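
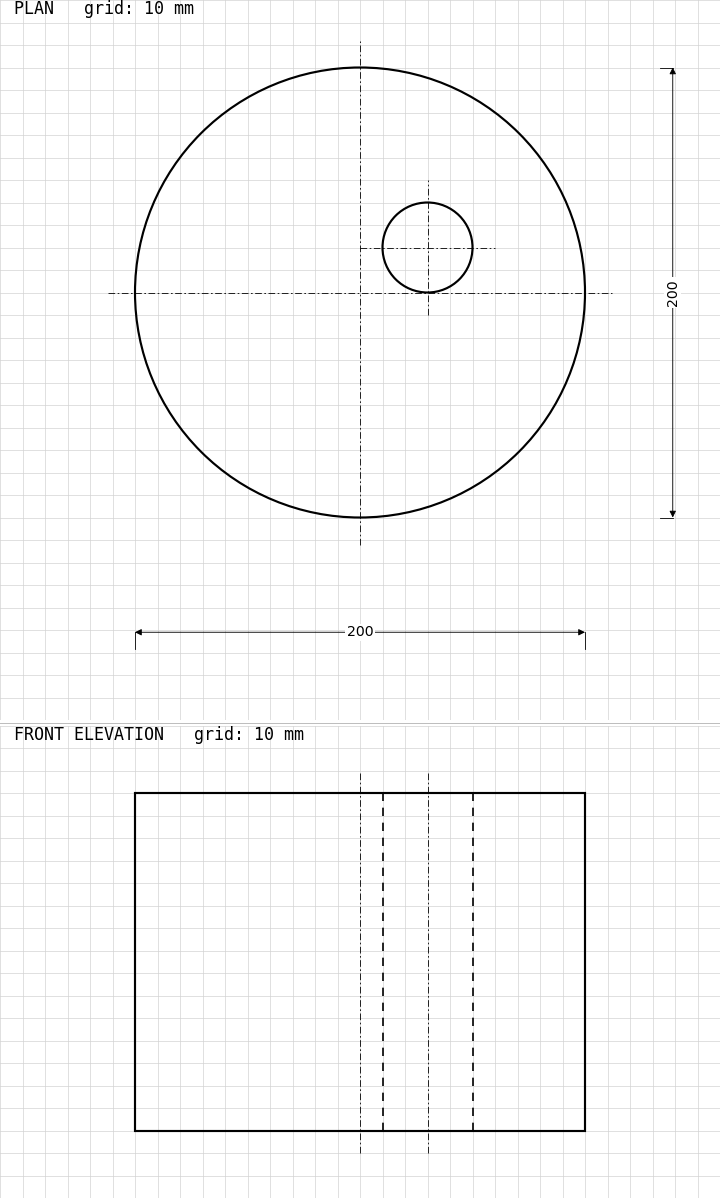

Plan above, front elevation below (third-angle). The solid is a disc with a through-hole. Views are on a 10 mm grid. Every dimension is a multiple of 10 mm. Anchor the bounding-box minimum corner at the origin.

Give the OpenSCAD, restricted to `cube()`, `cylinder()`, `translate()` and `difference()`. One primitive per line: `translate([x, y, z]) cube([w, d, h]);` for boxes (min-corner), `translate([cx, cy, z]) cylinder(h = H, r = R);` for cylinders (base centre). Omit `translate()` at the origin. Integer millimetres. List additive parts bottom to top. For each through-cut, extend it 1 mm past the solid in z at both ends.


difference() {
  translate([100, 100, 0]) cylinder(h = 150, r = 100);
  translate([130, 120, -1]) cylinder(h = 152, r = 20);
}


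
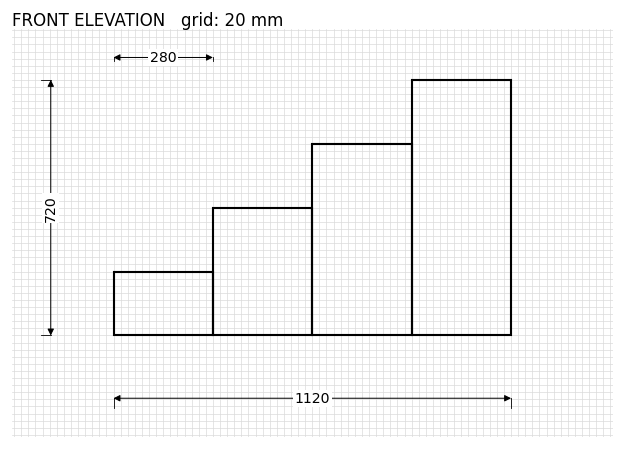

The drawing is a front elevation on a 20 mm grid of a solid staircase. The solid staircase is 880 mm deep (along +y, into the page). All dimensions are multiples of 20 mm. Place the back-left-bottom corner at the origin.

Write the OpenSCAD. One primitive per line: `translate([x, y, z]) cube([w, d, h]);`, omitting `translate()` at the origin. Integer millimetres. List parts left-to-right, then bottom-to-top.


cube([280, 880, 180]);
translate([280, 0, 0]) cube([280, 880, 360]);
translate([560, 0, 0]) cube([280, 880, 540]);
translate([840, 0, 0]) cube([280, 880, 720]);


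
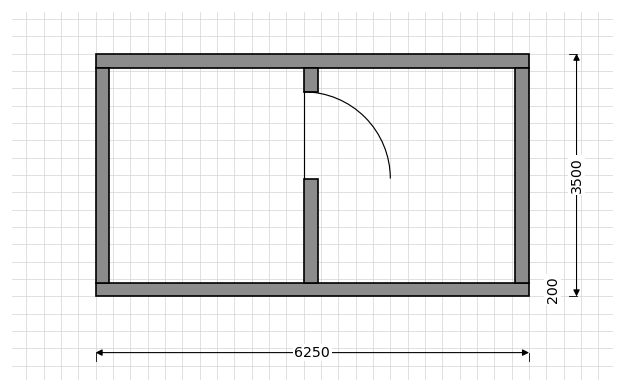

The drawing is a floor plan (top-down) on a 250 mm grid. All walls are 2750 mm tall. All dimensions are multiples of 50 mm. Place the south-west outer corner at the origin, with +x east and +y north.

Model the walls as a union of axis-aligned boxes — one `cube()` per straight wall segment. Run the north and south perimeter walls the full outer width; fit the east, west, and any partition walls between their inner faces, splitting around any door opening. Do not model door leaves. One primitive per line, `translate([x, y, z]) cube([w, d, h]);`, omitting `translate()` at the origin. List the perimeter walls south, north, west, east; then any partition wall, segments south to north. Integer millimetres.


cube([6250, 200, 2750]);
translate([0, 3300, 0]) cube([6250, 200, 2750]);
translate([0, 200, 0]) cube([200, 3100, 2750]);
translate([6050, 200, 0]) cube([200, 3100, 2750]);
translate([3000, 200, 0]) cube([200, 1500, 2750]);
translate([3000, 2950, 0]) cube([200, 350, 2750]);


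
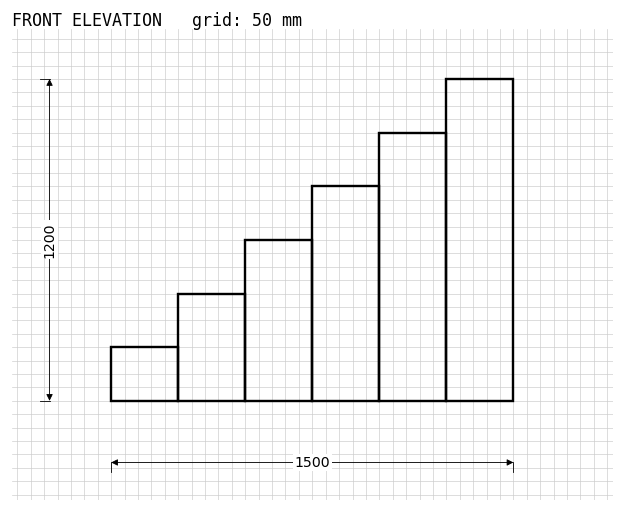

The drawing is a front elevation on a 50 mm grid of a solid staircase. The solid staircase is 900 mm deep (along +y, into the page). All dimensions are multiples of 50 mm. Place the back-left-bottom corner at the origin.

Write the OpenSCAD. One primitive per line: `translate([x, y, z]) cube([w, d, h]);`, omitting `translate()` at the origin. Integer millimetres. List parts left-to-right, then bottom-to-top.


cube([250, 900, 200]);
translate([250, 0, 0]) cube([250, 900, 400]);
translate([500, 0, 0]) cube([250, 900, 600]);
translate([750, 0, 0]) cube([250, 900, 800]);
translate([1000, 0, 0]) cube([250, 900, 1000]);
translate([1250, 0, 0]) cube([250, 900, 1200]);


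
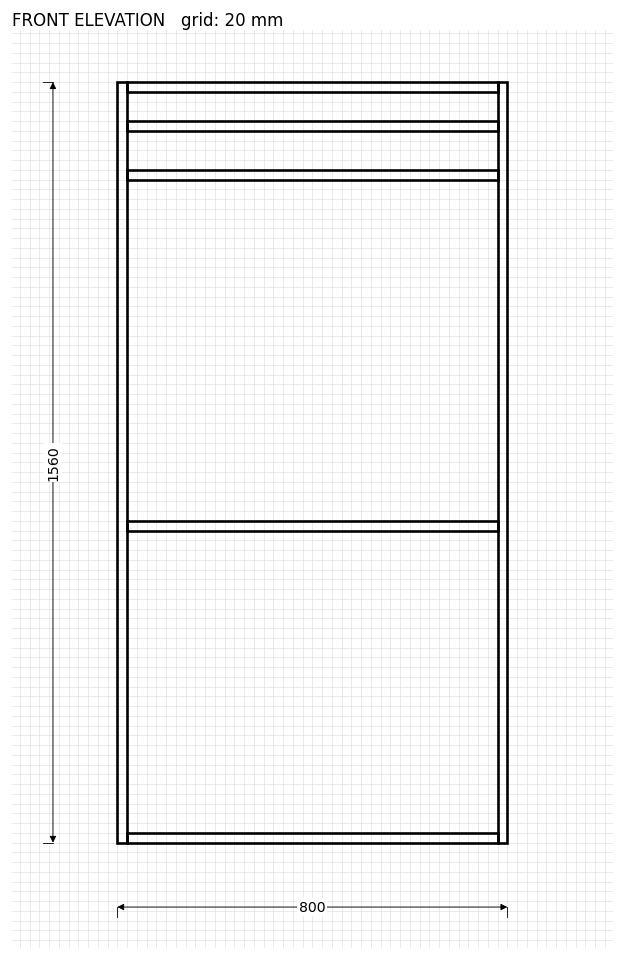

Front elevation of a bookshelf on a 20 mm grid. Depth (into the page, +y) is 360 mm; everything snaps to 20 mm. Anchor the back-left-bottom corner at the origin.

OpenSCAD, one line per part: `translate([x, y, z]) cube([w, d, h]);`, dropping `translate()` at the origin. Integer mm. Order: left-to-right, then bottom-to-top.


cube([20, 360, 1560]);
translate([20, 0, 0]) cube([760, 360, 20]);
translate([20, 0, 640]) cube([760, 360, 20]);
translate([20, 0, 1360]) cube([760, 360, 20]);
translate([20, 0, 1460]) cube([760, 360, 20]);
translate([20, 0, 1540]) cube([760, 360, 20]);
translate([780, 0, 0]) cube([20, 360, 1560]);


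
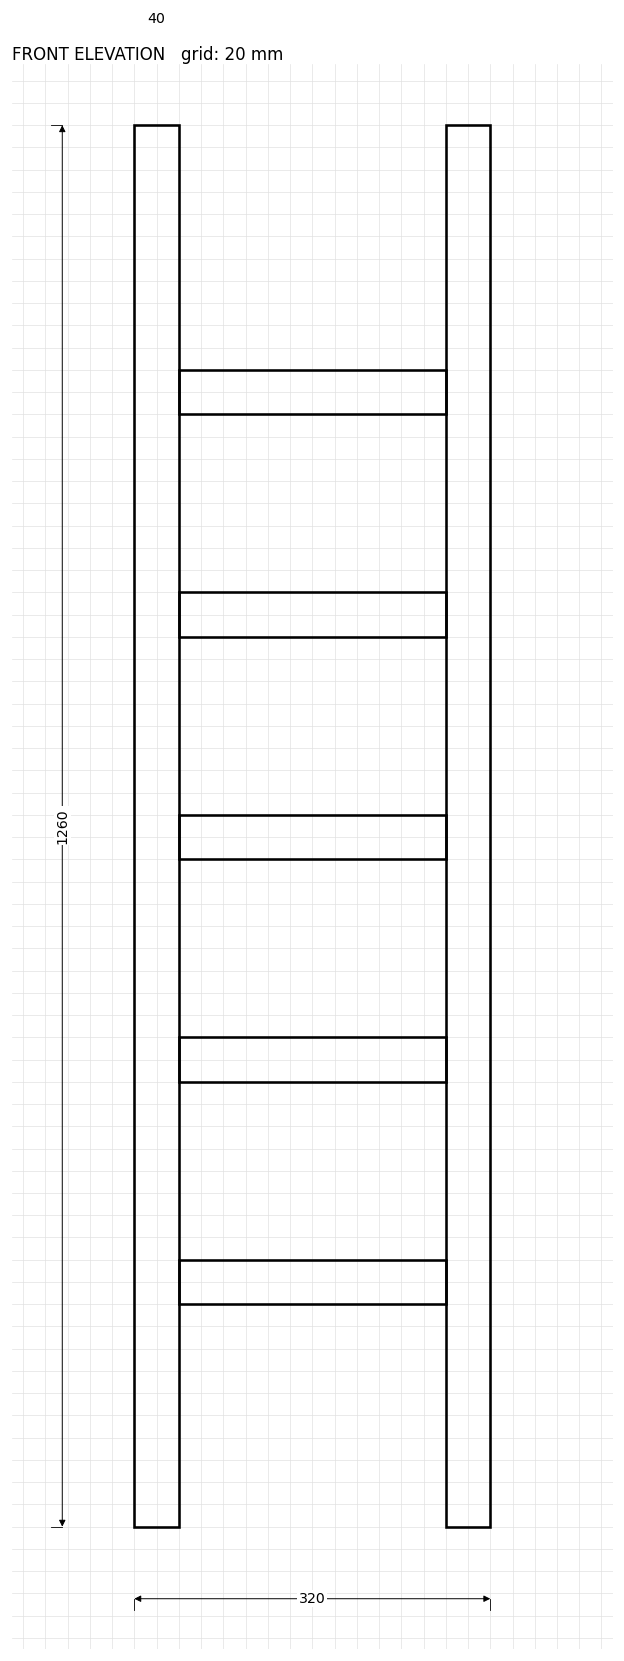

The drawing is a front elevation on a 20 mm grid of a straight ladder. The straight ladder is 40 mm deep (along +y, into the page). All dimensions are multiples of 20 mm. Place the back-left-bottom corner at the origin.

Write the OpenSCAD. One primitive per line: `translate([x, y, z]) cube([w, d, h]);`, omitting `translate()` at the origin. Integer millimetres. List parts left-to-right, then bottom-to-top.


cube([40, 40, 1260]);
translate([40, 0, 200]) cube([240, 40, 40]);
translate([40, 0, 400]) cube([240, 40, 40]);
translate([40, 0, 600]) cube([240, 40, 40]);
translate([40, 0, 800]) cube([240, 40, 40]);
translate([40, 0, 1000]) cube([240, 40, 40]);
translate([280, 0, 0]) cube([40, 40, 1260]);


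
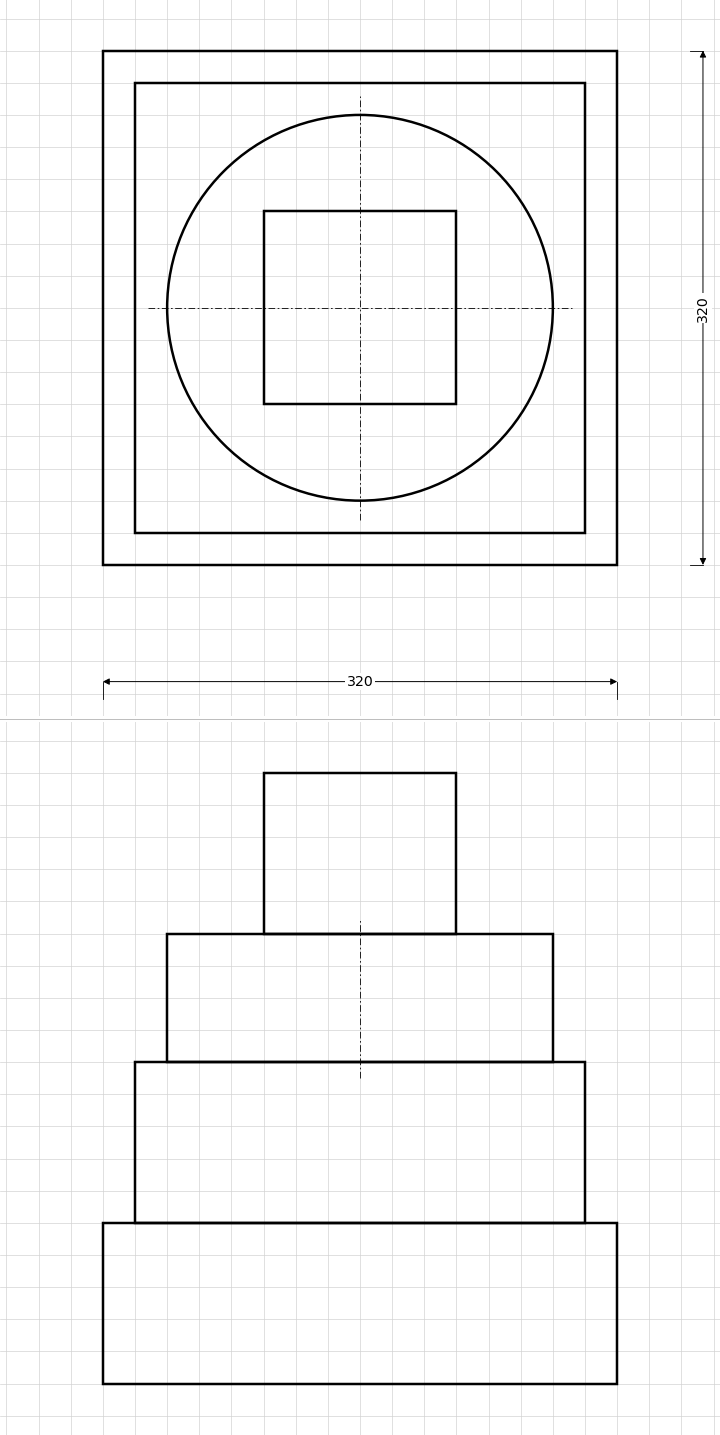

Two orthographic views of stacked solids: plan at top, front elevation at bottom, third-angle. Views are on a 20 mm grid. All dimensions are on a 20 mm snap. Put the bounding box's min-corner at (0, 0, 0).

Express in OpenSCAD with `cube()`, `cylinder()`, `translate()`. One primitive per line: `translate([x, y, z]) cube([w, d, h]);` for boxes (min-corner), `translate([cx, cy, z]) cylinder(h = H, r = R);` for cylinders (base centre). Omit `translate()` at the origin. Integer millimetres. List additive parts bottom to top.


cube([320, 320, 100]);
translate([20, 20, 100]) cube([280, 280, 100]);
translate([160, 160, 200]) cylinder(h = 80, r = 120);
translate([100, 100, 280]) cube([120, 120, 100]);


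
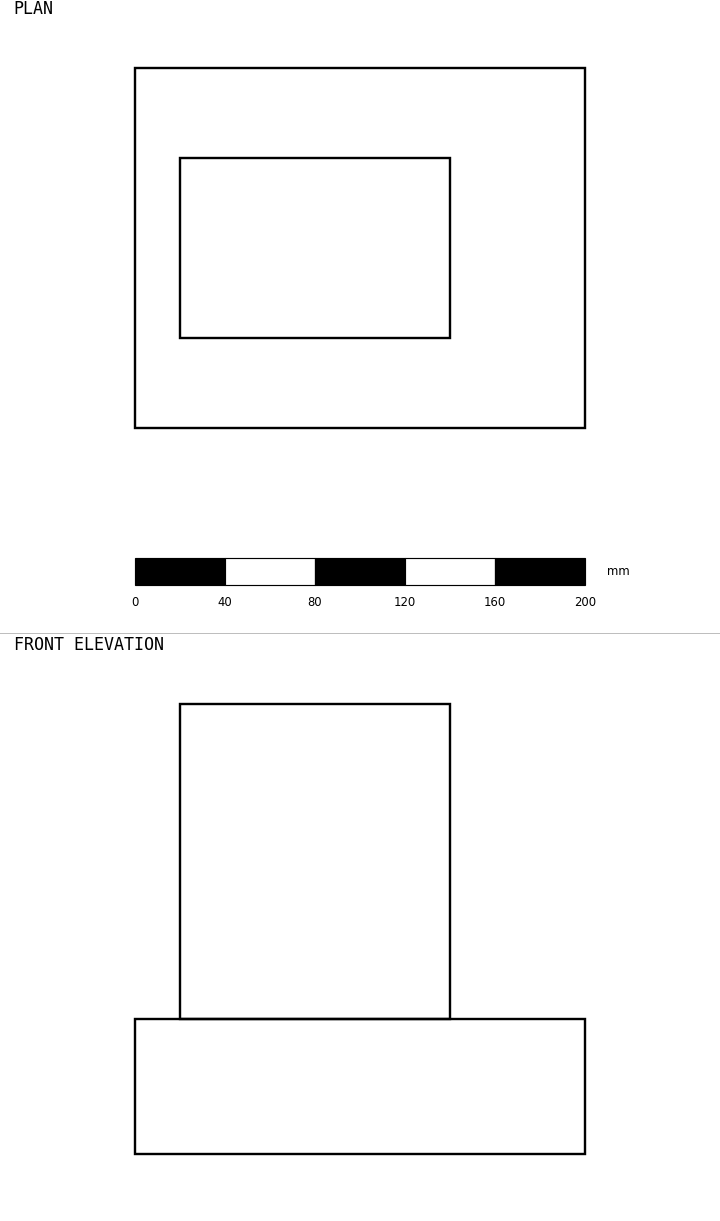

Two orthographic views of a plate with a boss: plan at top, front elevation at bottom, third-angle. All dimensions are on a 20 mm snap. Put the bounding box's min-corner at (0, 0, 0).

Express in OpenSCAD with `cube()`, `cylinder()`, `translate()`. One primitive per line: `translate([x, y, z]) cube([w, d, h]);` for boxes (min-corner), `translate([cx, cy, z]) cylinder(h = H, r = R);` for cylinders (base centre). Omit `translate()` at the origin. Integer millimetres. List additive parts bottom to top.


cube([200, 160, 60]);
translate([20, 40, 60]) cube([120, 80, 140]);


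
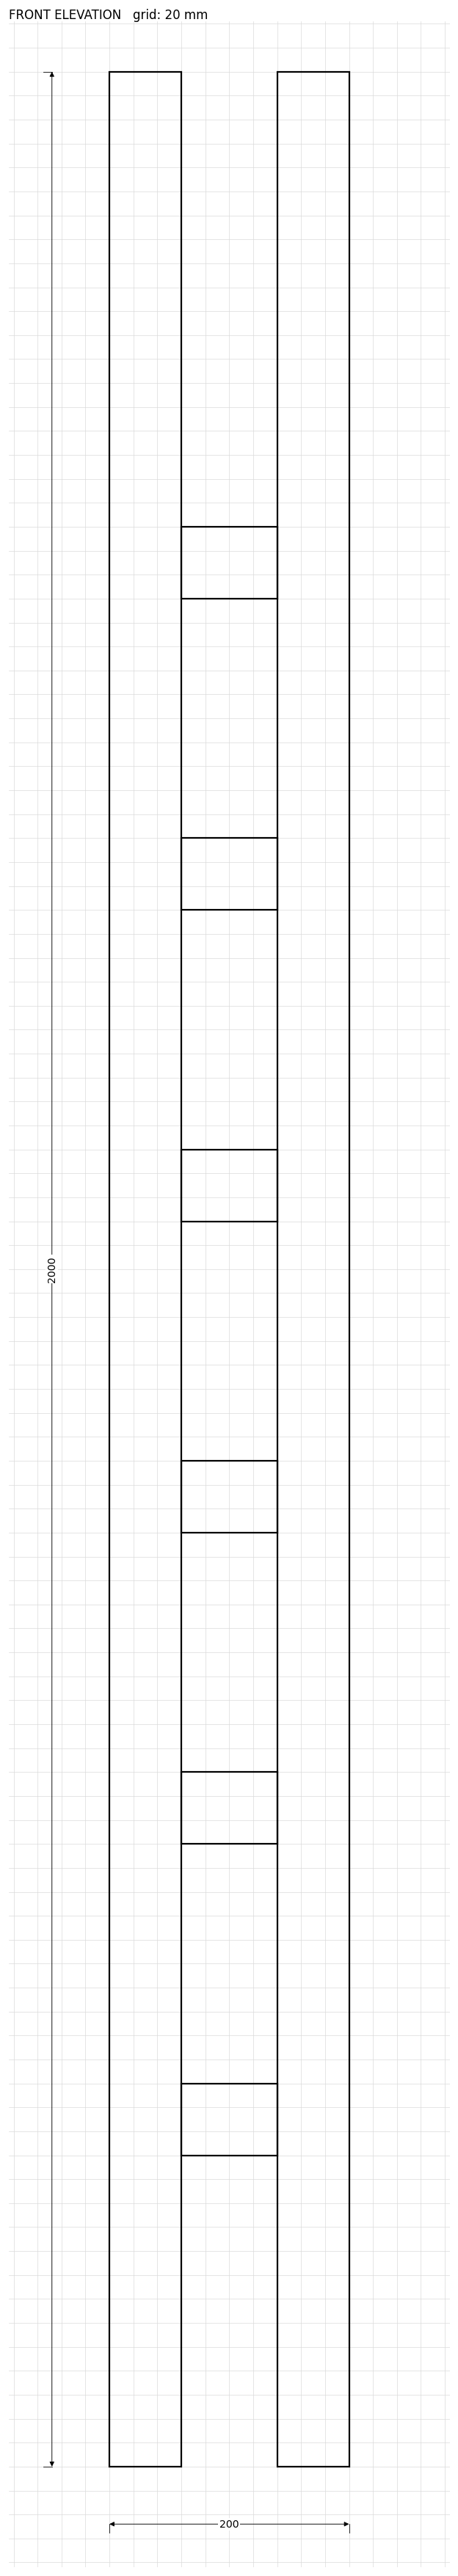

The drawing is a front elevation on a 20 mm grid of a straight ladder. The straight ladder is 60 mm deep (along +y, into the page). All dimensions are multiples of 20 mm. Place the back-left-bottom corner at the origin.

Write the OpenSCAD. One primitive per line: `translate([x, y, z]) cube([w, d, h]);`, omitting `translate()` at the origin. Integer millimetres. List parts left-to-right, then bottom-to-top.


cube([60, 60, 2000]);
translate([60, 0, 260]) cube([80, 60, 60]);
translate([60, 0, 520]) cube([80, 60, 60]);
translate([60, 0, 780]) cube([80, 60, 60]);
translate([60, 0, 1040]) cube([80, 60, 60]);
translate([60, 0, 1300]) cube([80, 60, 60]);
translate([60, 0, 1560]) cube([80, 60, 60]);
translate([140, 0, 0]) cube([60, 60, 2000]);


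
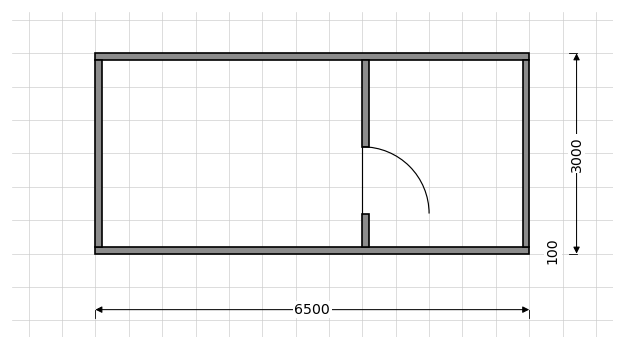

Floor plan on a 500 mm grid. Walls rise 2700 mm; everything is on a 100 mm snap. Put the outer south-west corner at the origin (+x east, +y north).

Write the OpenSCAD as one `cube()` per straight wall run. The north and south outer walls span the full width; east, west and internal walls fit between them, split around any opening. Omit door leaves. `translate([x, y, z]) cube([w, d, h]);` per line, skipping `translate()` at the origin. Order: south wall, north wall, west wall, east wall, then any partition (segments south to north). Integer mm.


cube([6500, 100, 2700]);
translate([0, 2900, 0]) cube([6500, 100, 2700]);
translate([0, 100, 0]) cube([100, 2800, 2700]);
translate([6400, 100, 0]) cube([100, 2800, 2700]);
translate([4000, 100, 0]) cube([100, 500, 2700]);
translate([4000, 1600, 0]) cube([100, 1300, 2700]);


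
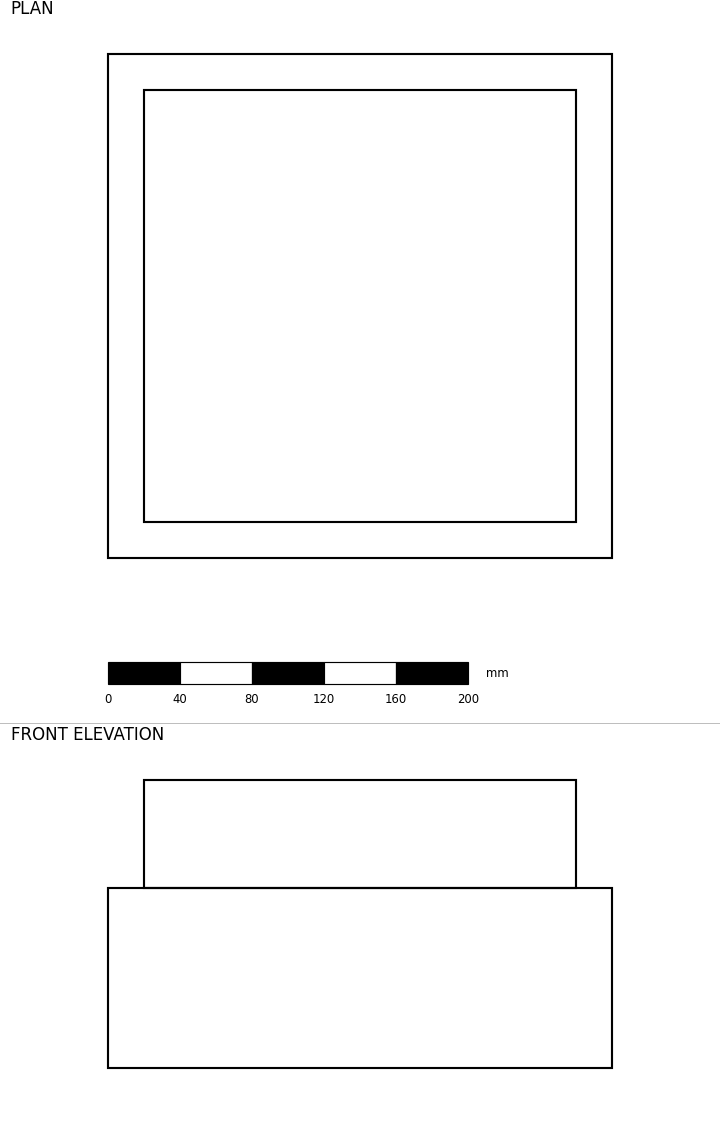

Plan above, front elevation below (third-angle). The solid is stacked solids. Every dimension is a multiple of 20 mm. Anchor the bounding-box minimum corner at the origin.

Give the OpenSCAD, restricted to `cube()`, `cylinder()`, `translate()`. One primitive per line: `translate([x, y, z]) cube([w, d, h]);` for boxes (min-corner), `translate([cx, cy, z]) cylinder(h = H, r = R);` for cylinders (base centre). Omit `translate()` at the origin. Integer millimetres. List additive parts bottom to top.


cube([280, 280, 100]);
translate([20, 20, 100]) cube([240, 240, 60]);


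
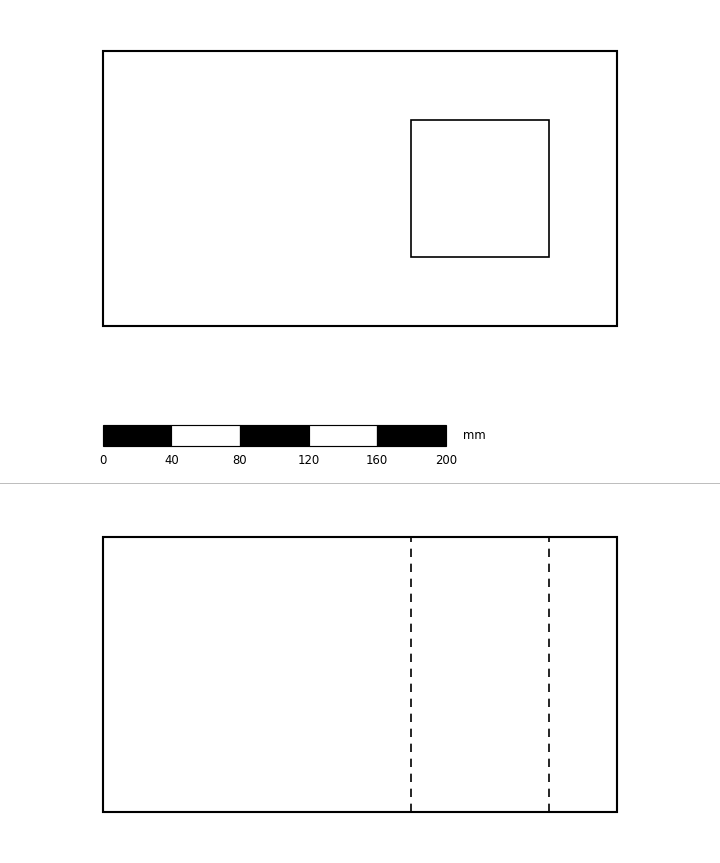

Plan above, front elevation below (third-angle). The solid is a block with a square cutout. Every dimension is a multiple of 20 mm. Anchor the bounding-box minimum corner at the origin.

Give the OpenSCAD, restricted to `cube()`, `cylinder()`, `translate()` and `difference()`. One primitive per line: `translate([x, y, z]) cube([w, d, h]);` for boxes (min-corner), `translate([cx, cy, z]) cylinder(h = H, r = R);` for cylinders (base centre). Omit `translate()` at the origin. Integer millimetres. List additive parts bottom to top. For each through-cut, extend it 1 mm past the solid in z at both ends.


difference() {
  cube([300, 160, 160]);
  translate([180, 40, -1]) cube([80, 80, 162]);
}


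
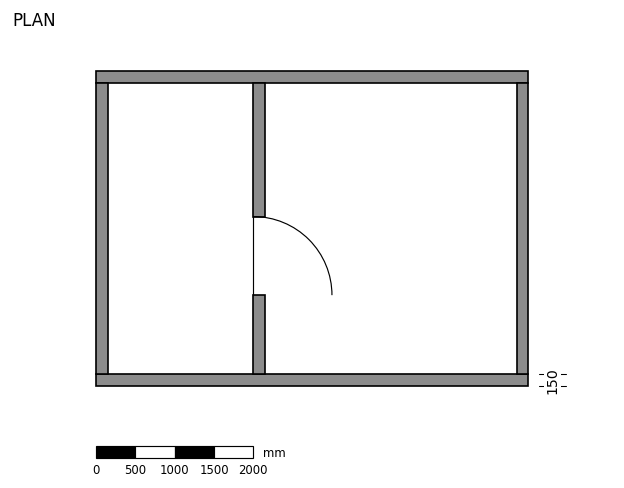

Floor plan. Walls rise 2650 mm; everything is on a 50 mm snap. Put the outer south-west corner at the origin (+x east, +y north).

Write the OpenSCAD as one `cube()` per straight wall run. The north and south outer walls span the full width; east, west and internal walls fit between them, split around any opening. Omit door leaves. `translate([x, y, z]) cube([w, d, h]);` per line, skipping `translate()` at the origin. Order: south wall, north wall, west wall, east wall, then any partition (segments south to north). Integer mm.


cube([5500, 150, 2650]);
translate([0, 3850, 0]) cube([5500, 150, 2650]);
translate([0, 150, 0]) cube([150, 3700, 2650]);
translate([5350, 150, 0]) cube([150, 3700, 2650]);
translate([2000, 150, 0]) cube([150, 1000, 2650]);
translate([2000, 2150, 0]) cube([150, 1700, 2650]);


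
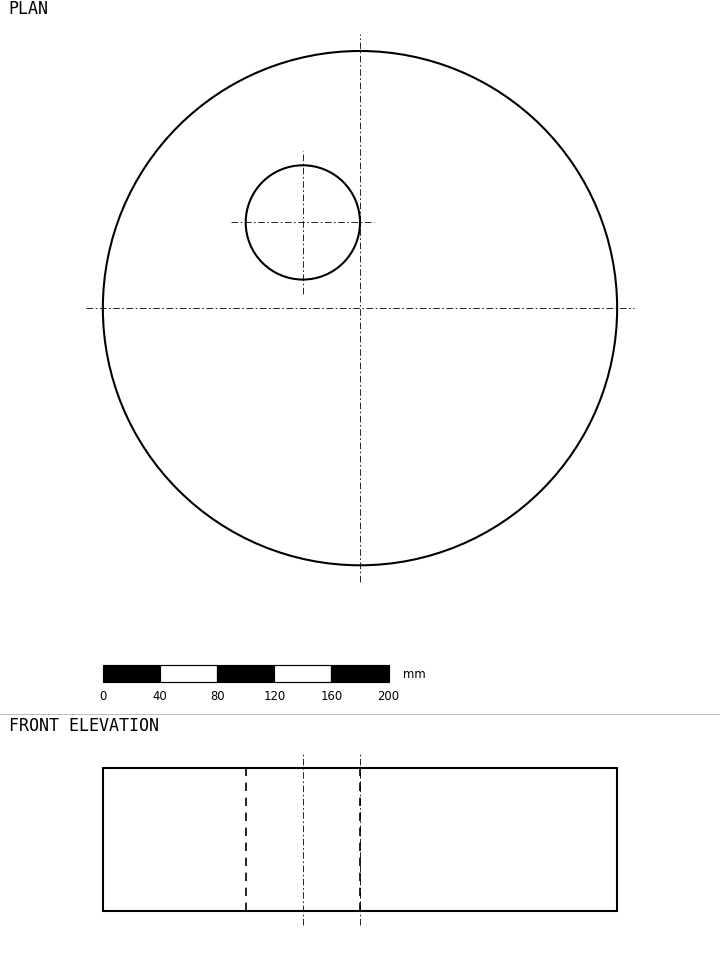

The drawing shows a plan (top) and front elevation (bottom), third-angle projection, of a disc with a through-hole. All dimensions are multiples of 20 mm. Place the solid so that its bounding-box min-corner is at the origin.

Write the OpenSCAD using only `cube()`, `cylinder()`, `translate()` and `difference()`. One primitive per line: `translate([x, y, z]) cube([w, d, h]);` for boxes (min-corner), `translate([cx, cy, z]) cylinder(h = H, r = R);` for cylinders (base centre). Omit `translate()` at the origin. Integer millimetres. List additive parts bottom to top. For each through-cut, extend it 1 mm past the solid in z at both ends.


difference() {
  translate([180, 180, 0]) cylinder(h = 100, r = 180);
  translate([140, 240, -1]) cylinder(h = 102, r = 40);
}


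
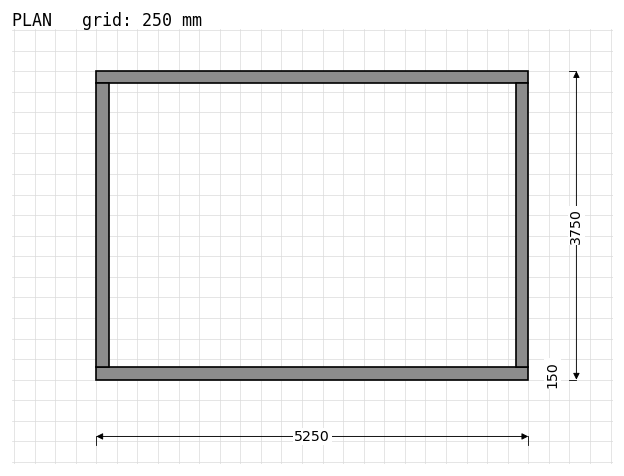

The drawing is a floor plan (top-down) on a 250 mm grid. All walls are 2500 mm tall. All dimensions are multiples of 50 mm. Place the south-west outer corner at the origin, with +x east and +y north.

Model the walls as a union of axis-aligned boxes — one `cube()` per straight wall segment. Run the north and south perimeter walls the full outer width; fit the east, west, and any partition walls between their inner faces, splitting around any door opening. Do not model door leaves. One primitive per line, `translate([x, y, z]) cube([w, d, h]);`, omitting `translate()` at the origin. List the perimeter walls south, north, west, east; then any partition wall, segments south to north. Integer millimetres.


cube([5250, 150, 2500]);
translate([0, 3600, 0]) cube([5250, 150, 2500]);
translate([0, 150, 0]) cube([150, 3450, 2500]);
translate([5100, 150, 0]) cube([150, 3450, 2500]);


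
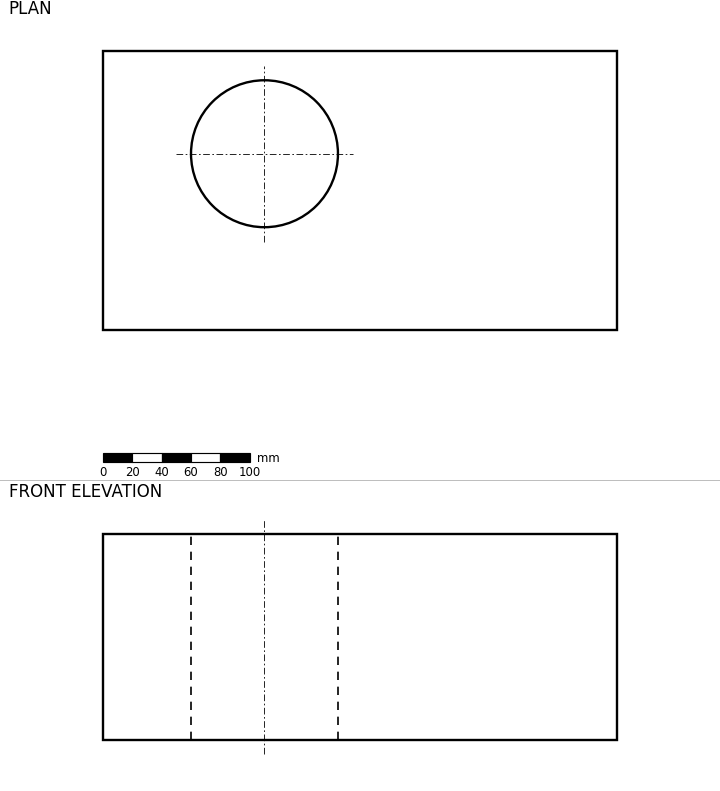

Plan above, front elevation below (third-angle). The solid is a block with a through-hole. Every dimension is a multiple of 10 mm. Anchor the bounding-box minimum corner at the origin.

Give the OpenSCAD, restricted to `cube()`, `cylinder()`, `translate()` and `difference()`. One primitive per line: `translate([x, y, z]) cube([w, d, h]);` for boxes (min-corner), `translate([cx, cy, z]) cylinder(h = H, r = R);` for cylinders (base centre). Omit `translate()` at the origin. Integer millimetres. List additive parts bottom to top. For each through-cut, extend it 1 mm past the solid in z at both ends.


difference() {
  cube([350, 190, 140]);
  translate([110, 120, -1]) cylinder(h = 142, r = 50);
}


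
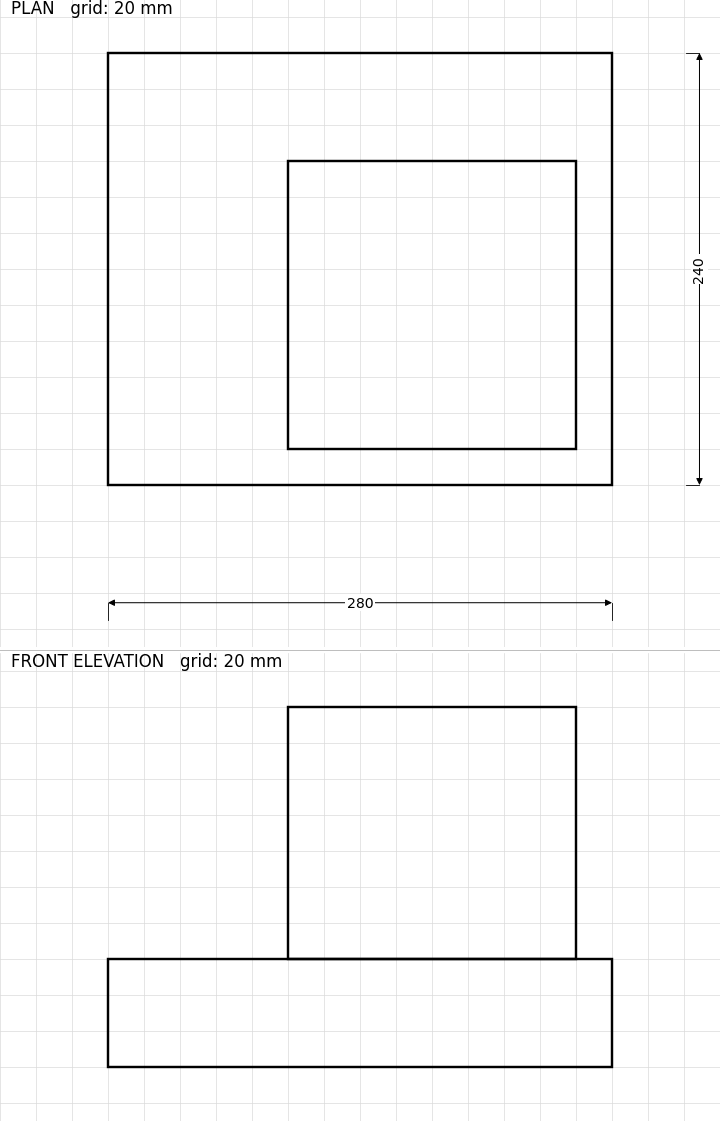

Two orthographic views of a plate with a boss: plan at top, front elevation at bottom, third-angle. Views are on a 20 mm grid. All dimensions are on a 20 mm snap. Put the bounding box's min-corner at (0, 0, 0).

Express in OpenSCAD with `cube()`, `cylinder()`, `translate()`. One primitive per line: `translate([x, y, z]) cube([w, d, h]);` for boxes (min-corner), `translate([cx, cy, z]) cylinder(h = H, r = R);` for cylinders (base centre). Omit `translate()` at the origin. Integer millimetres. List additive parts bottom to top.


cube([280, 240, 60]);
translate([100, 20, 60]) cube([160, 160, 140]);


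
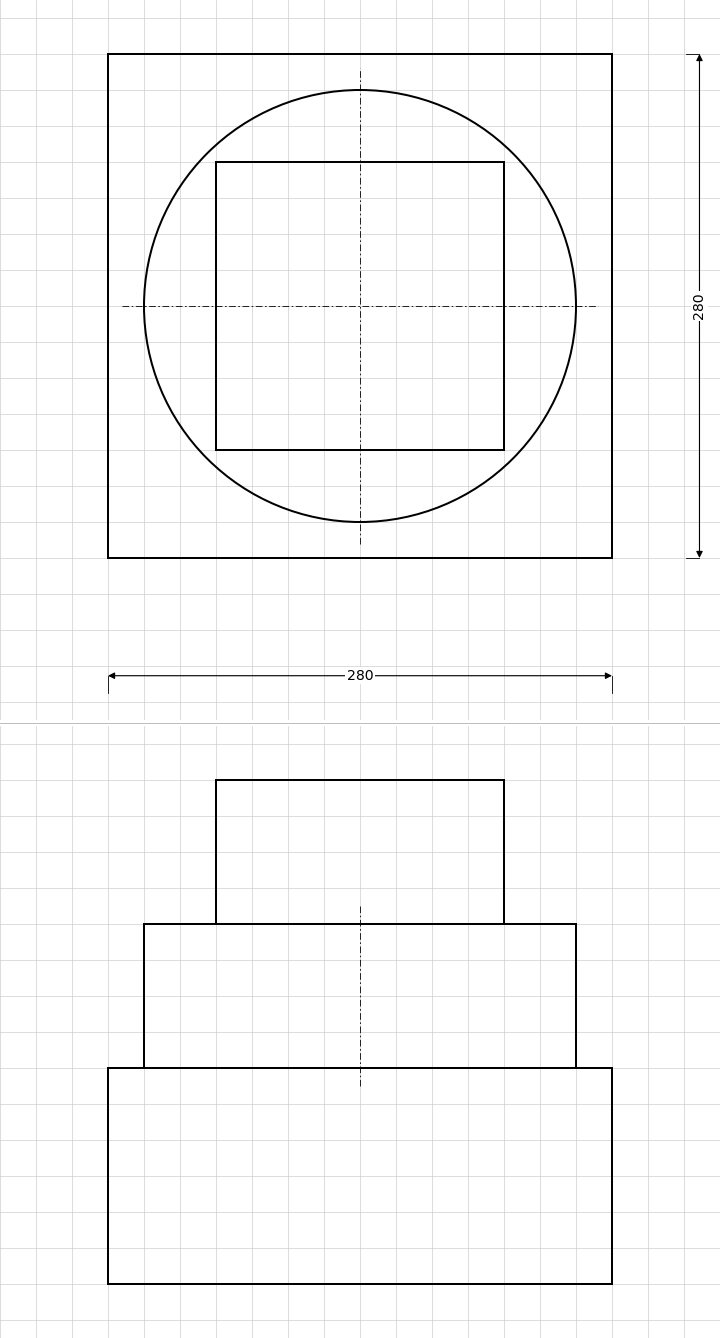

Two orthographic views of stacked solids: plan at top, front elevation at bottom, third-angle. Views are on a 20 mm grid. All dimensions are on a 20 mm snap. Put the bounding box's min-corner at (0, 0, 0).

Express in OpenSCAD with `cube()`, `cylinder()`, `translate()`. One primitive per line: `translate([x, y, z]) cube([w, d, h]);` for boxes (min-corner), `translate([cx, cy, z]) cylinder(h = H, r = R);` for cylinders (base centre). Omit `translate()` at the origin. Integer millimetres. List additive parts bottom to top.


cube([280, 280, 120]);
translate([140, 140, 120]) cylinder(h = 80, r = 120);
translate([60, 60, 200]) cube([160, 160, 80]);


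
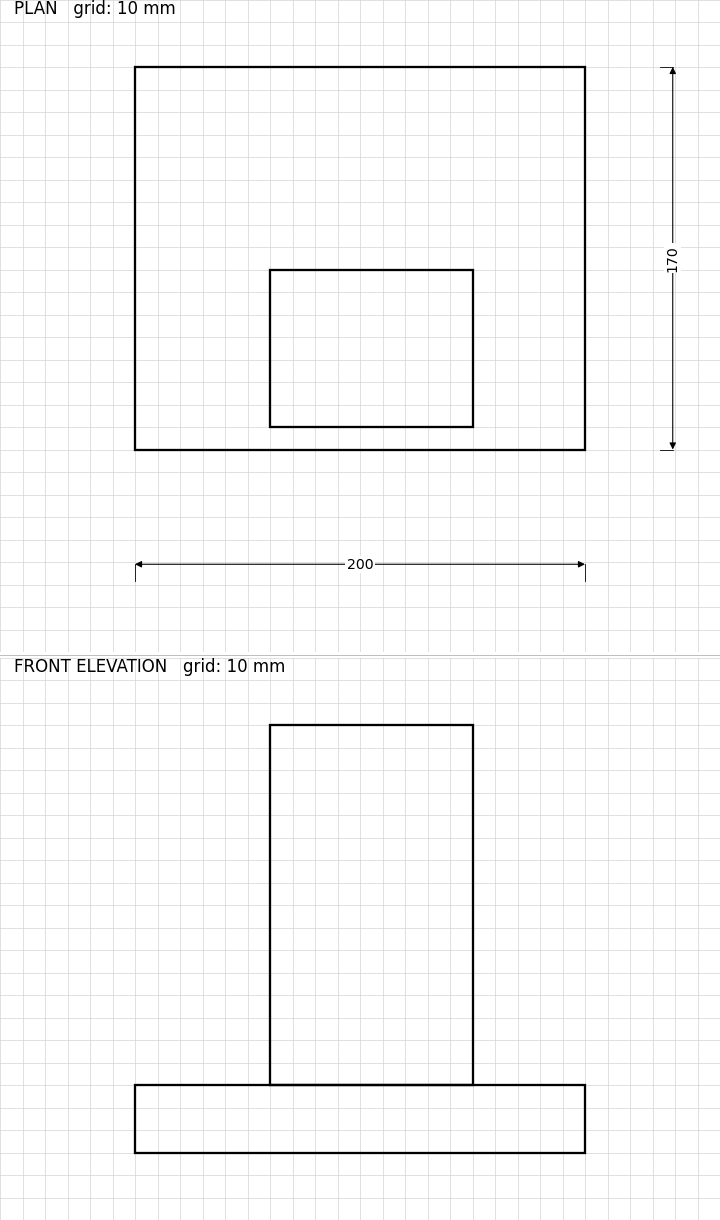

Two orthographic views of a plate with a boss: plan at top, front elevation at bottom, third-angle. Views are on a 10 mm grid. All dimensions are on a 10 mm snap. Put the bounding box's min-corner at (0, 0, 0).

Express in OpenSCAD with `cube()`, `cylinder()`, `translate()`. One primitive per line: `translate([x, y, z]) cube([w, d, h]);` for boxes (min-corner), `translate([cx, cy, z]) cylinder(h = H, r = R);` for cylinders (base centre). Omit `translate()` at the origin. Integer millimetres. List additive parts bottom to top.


cube([200, 170, 30]);
translate([60, 10, 30]) cube([90, 70, 160]);


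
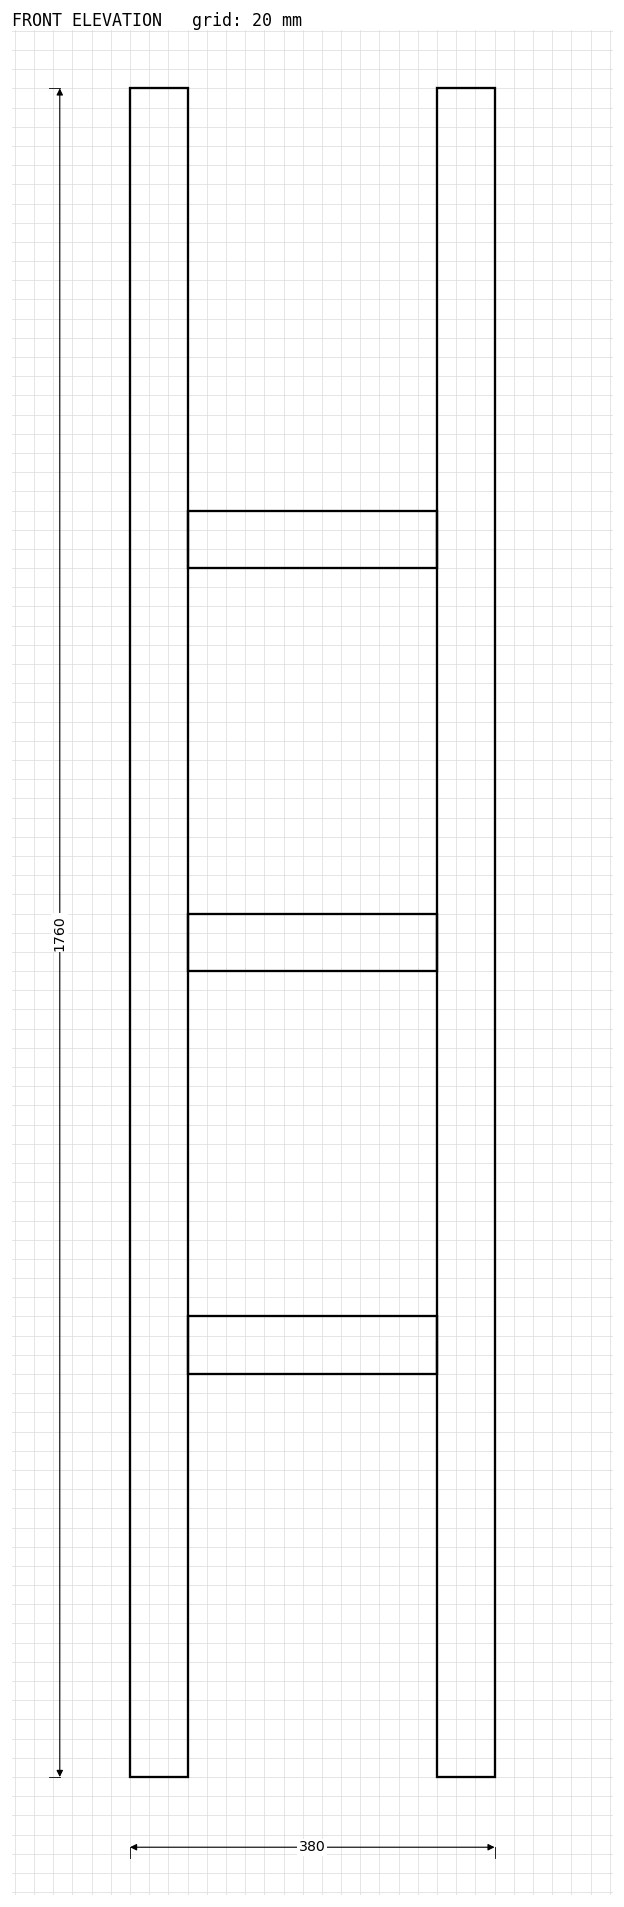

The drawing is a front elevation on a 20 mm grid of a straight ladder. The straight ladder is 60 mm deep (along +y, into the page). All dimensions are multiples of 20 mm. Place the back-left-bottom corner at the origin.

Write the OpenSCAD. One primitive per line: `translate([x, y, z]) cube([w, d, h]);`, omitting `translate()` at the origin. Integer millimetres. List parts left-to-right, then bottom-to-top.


cube([60, 60, 1760]);
translate([60, 0, 420]) cube([260, 60, 60]);
translate([60, 0, 840]) cube([260, 60, 60]);
translate([60, 0, 1260]) cube([260, 60, 60]);
translate([320, 0, 0]) cube([60, 60, 1760]);


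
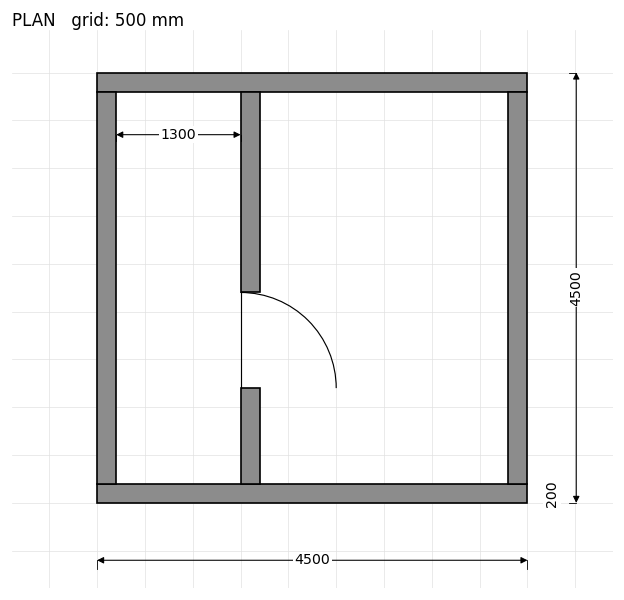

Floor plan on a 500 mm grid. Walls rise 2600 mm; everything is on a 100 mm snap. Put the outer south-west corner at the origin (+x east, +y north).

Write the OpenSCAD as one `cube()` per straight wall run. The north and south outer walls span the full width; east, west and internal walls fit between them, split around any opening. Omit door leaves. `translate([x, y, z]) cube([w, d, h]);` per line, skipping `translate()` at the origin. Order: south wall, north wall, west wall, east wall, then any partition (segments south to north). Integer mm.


cube([4500, 200, 2600]);
translate([0, 4300, 0]) cube([4500, 200, 2600]);
translate([0, 200, 0]) cube([200, 4100, 2600]);
translate([4300, 200, 0]) cube([200, 4100, 2600]);
translate([1500, 200, 0]) cube([200, 1000, 2600]);
translate([1500, 2200, 0]) cube([200, 2100, 2600]);


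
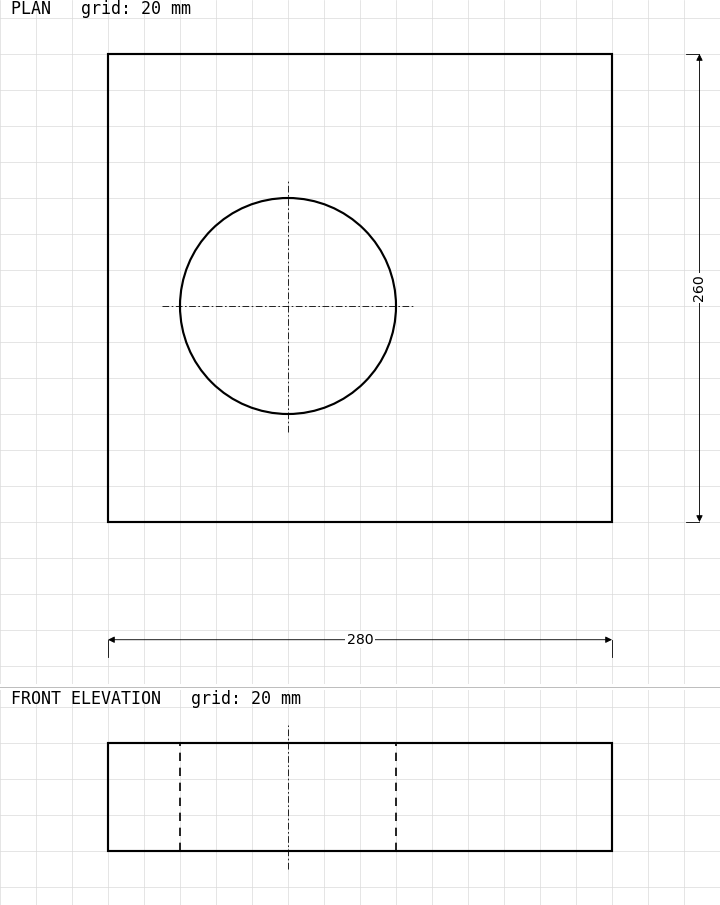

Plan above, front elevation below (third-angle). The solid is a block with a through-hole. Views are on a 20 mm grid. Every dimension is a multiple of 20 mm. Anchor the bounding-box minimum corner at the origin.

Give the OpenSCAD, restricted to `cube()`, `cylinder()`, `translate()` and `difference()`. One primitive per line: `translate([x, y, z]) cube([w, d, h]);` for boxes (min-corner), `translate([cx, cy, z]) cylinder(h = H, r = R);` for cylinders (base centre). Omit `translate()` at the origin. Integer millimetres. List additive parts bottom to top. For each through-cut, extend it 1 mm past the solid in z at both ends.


difference() {
  cube([280, 260, 60]);
  translate([100, 120, -1]) cylinder(h = 62, r = 60);
}


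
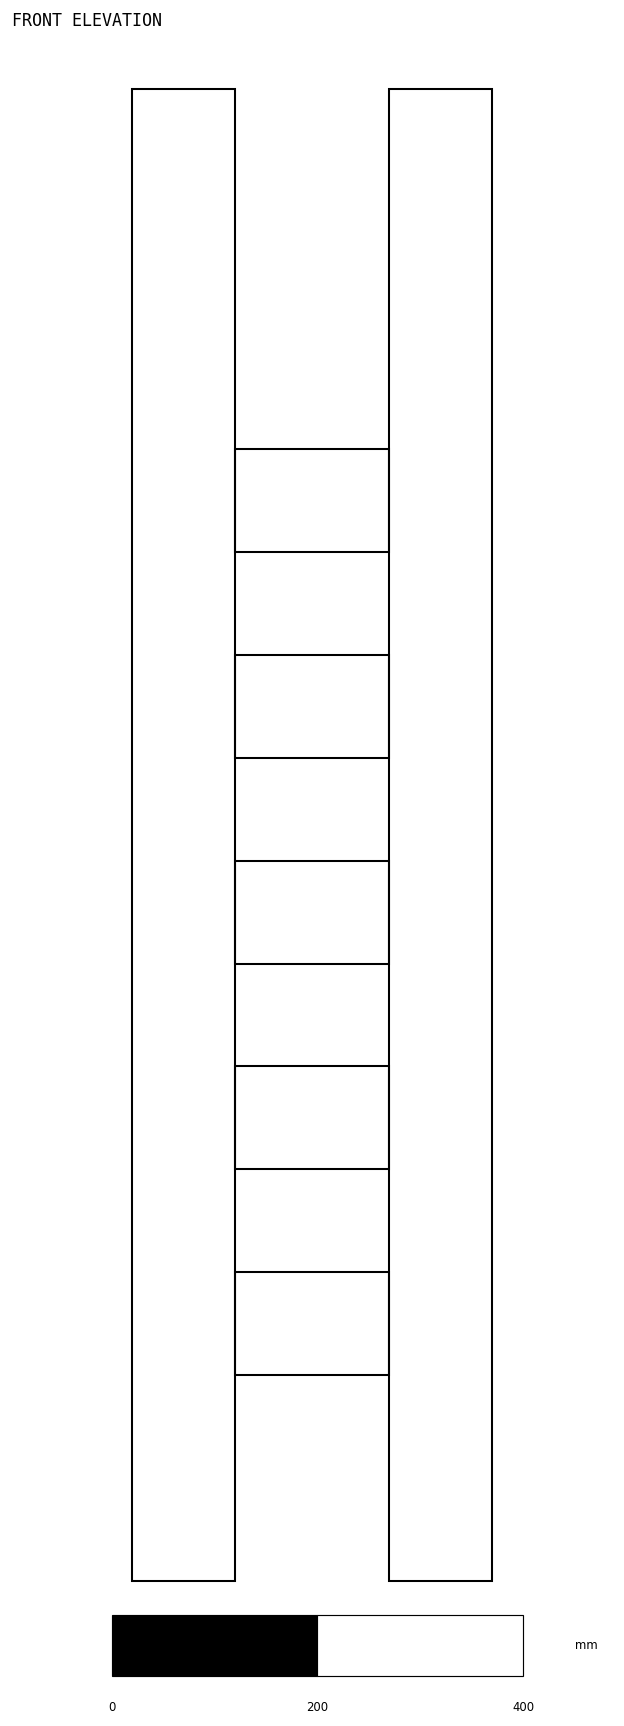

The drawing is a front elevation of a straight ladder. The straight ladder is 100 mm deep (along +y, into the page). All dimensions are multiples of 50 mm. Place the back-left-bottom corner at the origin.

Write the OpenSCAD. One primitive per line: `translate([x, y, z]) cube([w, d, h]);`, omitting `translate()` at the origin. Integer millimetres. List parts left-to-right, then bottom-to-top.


cube([100, 100, 1450]);
translate([100, 0, 200]) cube([150, 100, 100]);
translate([100, 0, 400]) cube([150, 100, 100]);
translate([100, 0, 600]) cube([150, 100, 100]);
translate([100, 0, 800]) cube([150, 100, 100]);
translate([100, 0, 1000]) cube([150, 100, 100]);
translate([250, 0, 0]) cube([100, 100, 1450]);


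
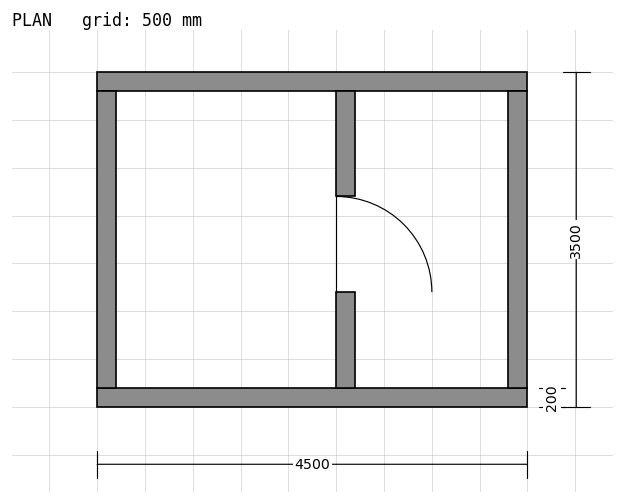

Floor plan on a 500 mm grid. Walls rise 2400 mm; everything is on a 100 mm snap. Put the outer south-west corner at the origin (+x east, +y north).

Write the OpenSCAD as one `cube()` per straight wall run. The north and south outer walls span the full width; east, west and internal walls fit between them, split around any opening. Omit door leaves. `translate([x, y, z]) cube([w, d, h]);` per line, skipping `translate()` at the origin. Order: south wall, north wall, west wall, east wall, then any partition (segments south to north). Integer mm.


cube([4500, 200, 2400]);
translate([0, 3300, 0]) cube([4500, 200, 2400]);
translate([0, 200, 0]) cube([200, 3100, 2400]);
translate([4300, 200, 0]) cube([200, 3100, 2400]);
translate([2500, 200, 0]) cube([200, 1000, 2400]);
translate([2500, 2200, 0]) cube([200, 1100, 2400]);


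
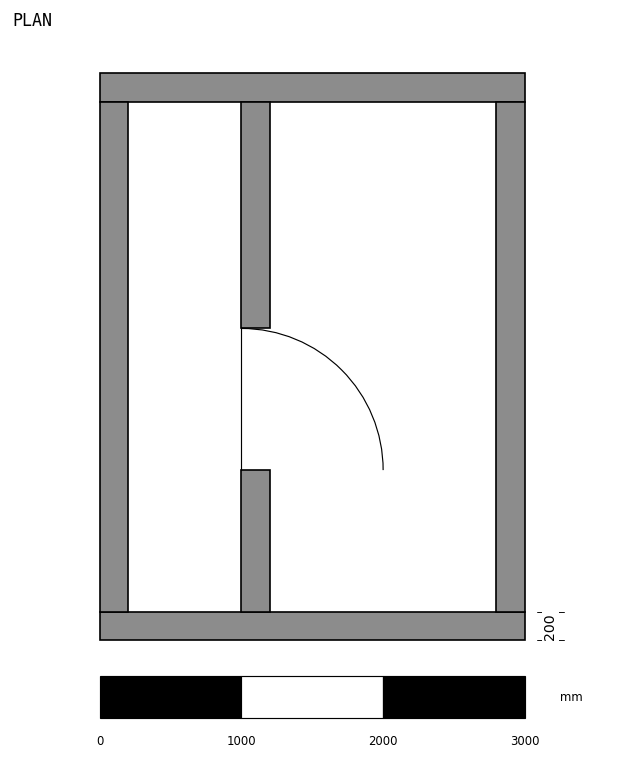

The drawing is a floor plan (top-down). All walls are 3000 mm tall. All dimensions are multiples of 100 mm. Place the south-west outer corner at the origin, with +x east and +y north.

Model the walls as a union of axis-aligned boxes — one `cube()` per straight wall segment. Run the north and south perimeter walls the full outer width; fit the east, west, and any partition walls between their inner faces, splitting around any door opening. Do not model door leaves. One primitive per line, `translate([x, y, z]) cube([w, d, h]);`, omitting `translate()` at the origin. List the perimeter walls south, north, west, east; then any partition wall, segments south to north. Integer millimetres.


cube([3000, 200, 3000]);
translate([0, 3800, 0]) cube([3000, 200, 3000]);
translate([0, 200, 0]) cube([200, 3600, 3000]);
translate([2800, 200, 0]) cube([200, 3600, 3000]);
translate([1000, 200, 0]) cube([200, 1000, 3000]);
translate([1000, 2200, 0]) cube([200, 1600, 3000]);


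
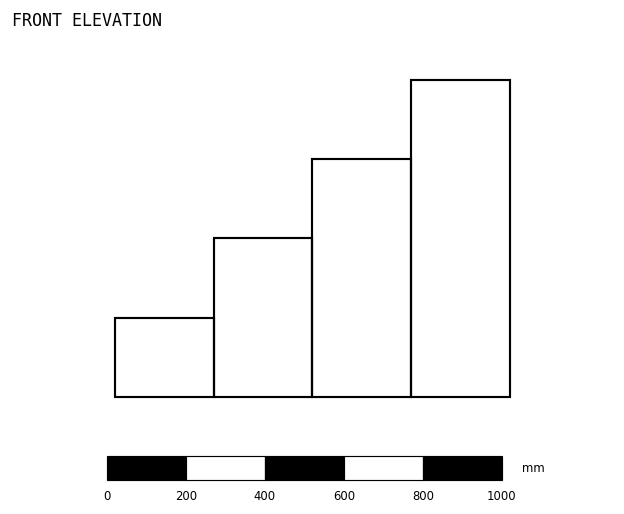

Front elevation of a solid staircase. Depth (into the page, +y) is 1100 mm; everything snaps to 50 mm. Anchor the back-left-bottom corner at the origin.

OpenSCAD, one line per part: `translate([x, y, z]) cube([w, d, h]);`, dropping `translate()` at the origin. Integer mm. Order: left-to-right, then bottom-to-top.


cube([250, 1100, 200]);
translate([250, 0, 0]) cube([250, 1100, 400]);
translate([500, 0, 0]) cube([250, 1100, 600]);
translate([750, 0, 0]) cube([250, 1100, 800]);


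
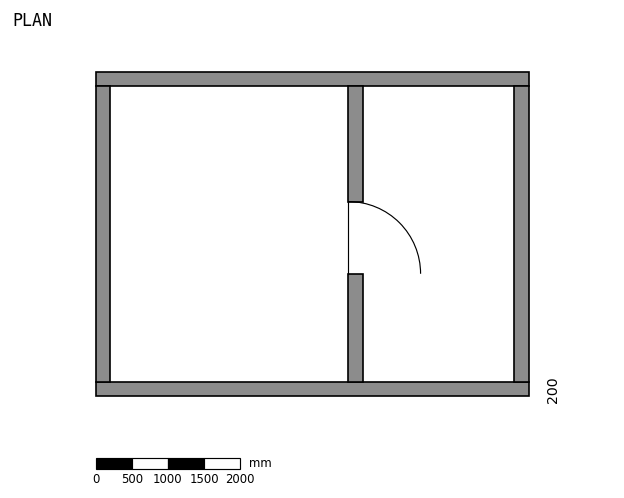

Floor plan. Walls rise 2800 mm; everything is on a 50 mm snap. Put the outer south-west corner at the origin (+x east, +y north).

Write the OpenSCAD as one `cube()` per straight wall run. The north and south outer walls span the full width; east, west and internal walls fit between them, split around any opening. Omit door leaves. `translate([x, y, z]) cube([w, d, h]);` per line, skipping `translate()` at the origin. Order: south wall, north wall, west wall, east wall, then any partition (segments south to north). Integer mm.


cube([6000, 200, 2800]);
translate([0, 4300, 0]) cube([6000, 200, 2800]);
translate([0, 200, 0]) cube([200, 4100, 2800]);
translate([5800, 200, 0]) cube([200, 4100, 2800]);
translate([3500, 200, 0]) cube([200, 1500, 2800]);
translate([3500, 2700, 0]) cube([200, 1600, 2800]);


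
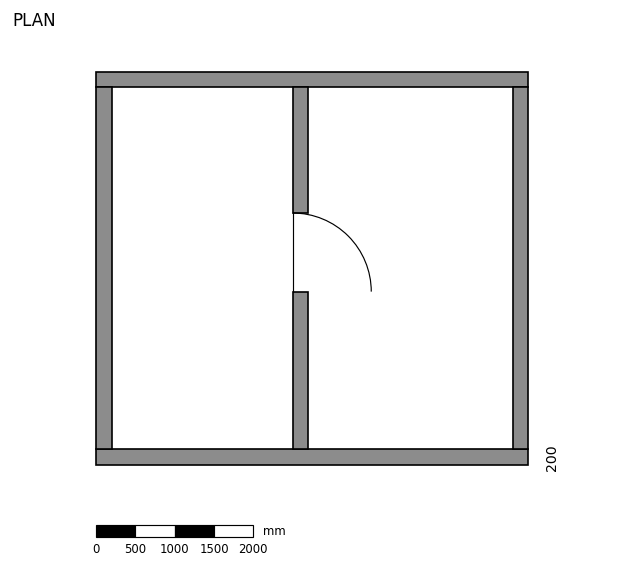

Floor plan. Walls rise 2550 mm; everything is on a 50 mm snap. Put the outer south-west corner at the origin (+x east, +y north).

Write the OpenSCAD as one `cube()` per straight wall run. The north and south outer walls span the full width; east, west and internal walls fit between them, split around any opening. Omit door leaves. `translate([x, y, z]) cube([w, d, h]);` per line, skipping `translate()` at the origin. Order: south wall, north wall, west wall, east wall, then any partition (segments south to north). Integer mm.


cube([5500, 200, 2550]);
translate([0, 4800, 0]) cube([5500, 200, 2550]);
translate([0, 200, 0]) cube([200, 4600, 2550]);
translate([5300, 200, 0]) cube([200, 4600, 2550]);
translate([2500, 200, 0]) cube([200, 2000, 2550]);
translate([2500, 3200, 0]) cube([200, 1600, 2550]);


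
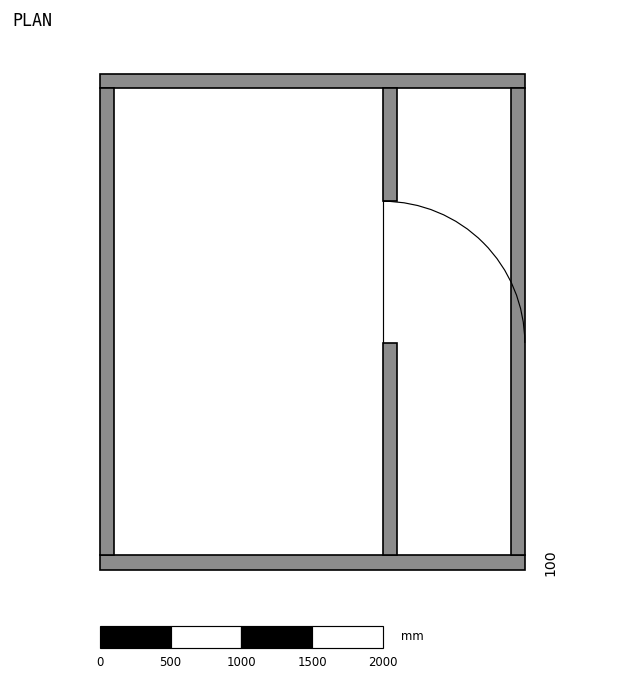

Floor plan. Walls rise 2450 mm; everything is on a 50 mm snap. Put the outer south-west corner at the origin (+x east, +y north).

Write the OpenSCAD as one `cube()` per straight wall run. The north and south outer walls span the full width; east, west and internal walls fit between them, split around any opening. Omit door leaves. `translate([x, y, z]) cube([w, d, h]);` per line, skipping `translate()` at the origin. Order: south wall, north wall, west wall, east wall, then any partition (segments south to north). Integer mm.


cube([3000, 100, 2450]);
translate([0, 3400, 0]) cube([3000, 100, 2450]);
translate([0, 100, 0]) cube([100, 3300, 2450]);
translate([2900, 100, 0]) cube([100, 3300, 2450]);
translate([2000, 100, 0]) cube([100, 1500, 2450]);
translate([2000, 2600, 0]) cube([100, 800, 2450]);


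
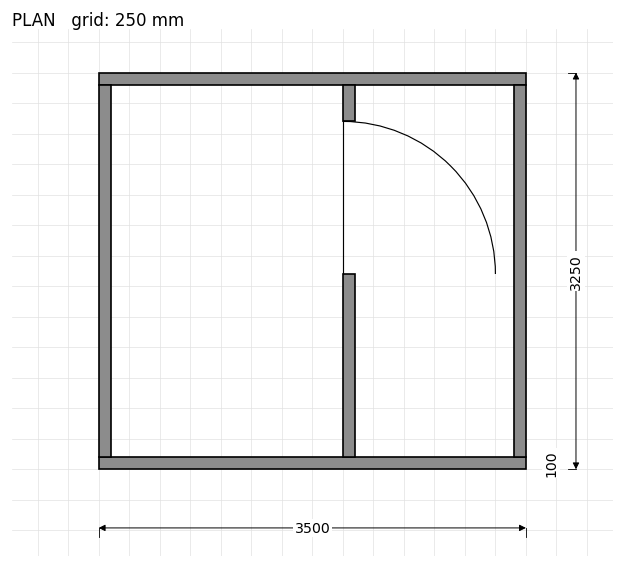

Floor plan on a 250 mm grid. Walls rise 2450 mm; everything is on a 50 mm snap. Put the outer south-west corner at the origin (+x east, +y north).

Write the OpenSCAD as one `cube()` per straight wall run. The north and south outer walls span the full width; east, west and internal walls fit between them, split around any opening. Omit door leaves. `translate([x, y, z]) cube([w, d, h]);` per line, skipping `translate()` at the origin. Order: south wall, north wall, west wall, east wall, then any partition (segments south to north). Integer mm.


cube([3500, 100, 2450]);
translate([0, 3150, 0]) cube([3500, 100, 2450]);
translate([0, 100, 0]) cube([100, 3050, 2450]);
translate([3400, 100, 0]) cube([100, 3050, 2450]);
translate([2000, 100, 0]) cube([100, 1500, 2450]);
translate([2000, 2850, 0]) cube([100, 300, 2450]);


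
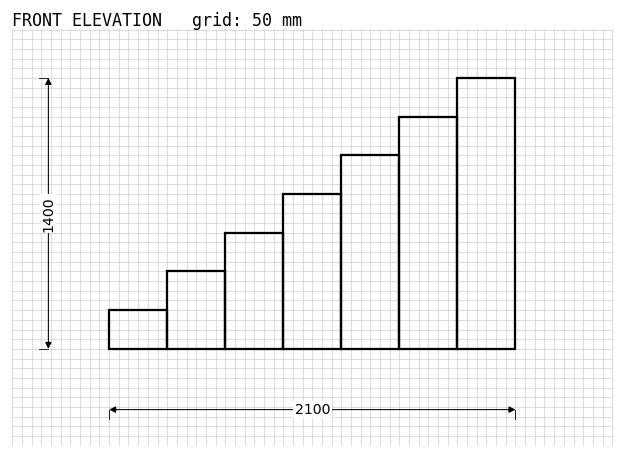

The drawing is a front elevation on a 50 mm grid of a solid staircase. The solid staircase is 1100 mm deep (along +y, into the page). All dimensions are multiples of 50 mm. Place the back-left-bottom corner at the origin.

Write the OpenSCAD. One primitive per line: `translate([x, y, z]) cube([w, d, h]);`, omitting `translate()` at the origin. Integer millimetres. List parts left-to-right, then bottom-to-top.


cube([300, 1100, 200]);
translate([300, 0, 0]) cube([300, 1100, 400]);
translate([600, 0, 0]) cube([300, 1100, 600]);
translate([900, 0, 0]) cube([300, 1100, 800]);
translate([1200, 0, 0]) cube([300, 1100, 1000]);
translate([1500, 0, 0]) cube([300, 1100, 1200]);
translate([1800, 0, 0]) cube([300, 1100, 1400]);


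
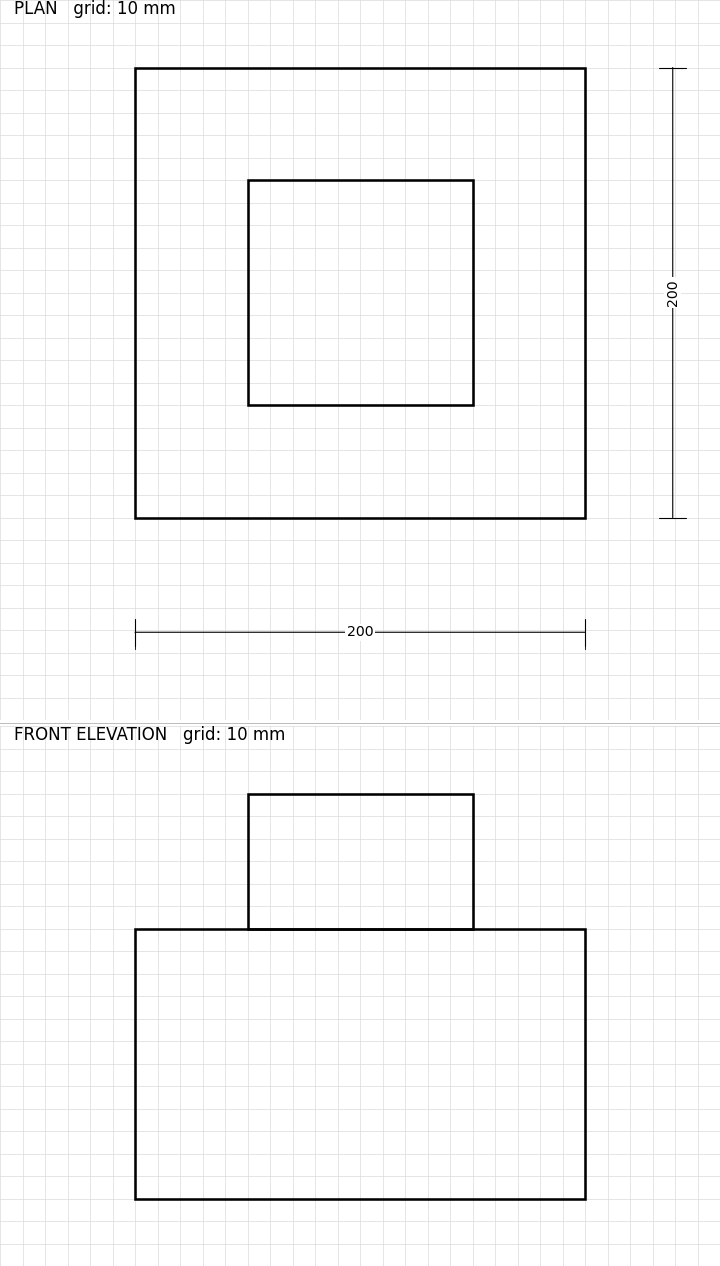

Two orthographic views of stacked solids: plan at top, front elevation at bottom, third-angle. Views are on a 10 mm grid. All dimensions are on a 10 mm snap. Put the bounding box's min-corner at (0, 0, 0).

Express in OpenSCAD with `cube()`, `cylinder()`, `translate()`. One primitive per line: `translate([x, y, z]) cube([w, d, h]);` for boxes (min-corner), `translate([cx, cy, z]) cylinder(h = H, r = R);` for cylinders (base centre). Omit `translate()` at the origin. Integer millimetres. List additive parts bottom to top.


cube([200, 200, 120]);
translate([50, 50, 120]) cube([100, 100, 60]);


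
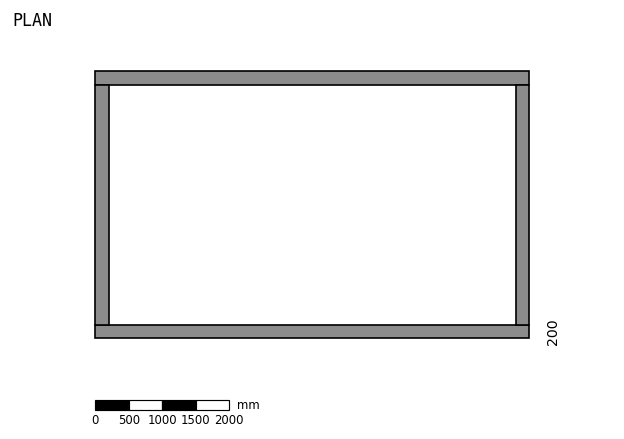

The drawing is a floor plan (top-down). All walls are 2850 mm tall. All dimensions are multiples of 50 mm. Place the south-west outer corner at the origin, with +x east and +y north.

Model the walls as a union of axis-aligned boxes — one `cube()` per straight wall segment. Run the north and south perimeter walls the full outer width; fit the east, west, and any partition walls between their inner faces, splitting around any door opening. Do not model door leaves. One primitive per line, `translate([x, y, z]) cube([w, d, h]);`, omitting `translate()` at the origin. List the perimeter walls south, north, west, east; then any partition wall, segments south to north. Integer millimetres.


cube([6500, 200, 2850]);
translate([0, 3800, 0]) cube([6500, 200, 2850]);
translate([0, 200, 0]) cube([200, 3600, 2850]);
translate([6300, 200, 0]) cube([200, 3600, 2850]);


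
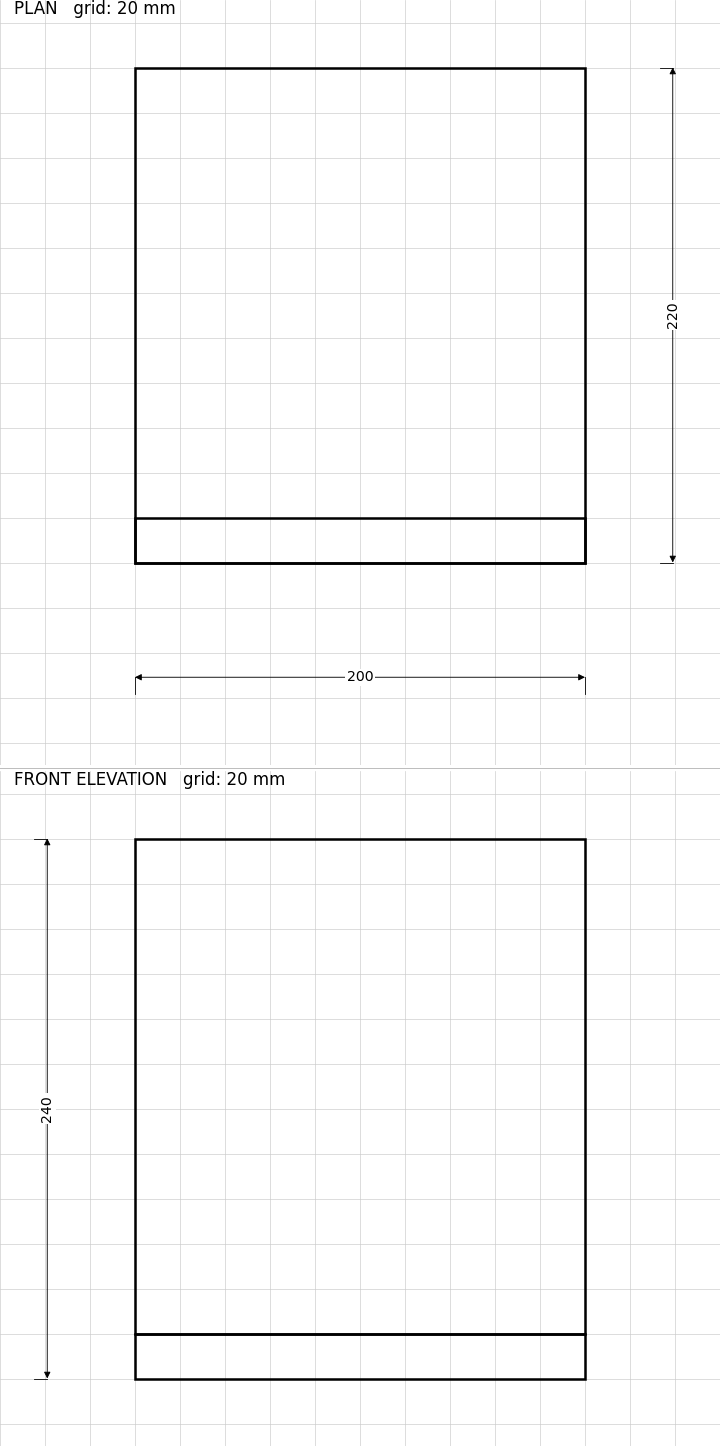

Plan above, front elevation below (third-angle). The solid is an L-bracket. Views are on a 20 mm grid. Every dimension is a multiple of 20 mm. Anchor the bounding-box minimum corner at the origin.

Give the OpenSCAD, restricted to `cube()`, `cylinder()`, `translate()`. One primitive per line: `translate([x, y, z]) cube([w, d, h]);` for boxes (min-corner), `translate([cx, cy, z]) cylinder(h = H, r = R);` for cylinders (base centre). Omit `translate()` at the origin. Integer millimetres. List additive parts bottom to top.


cube([200, 220, 20]);
translate([0, 0, 20]) cube([200, 20, 220]);


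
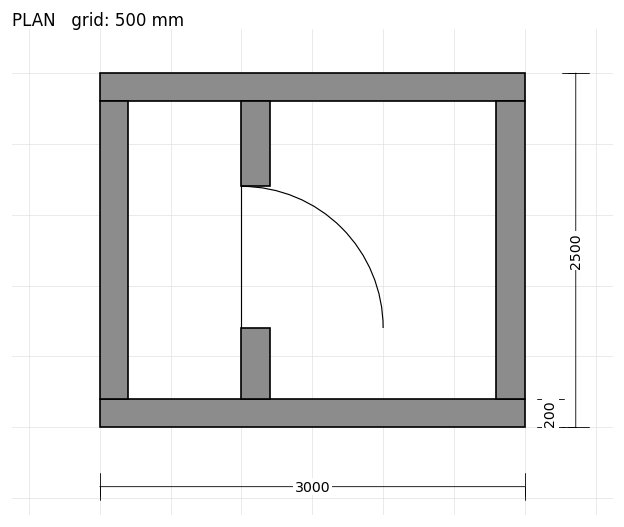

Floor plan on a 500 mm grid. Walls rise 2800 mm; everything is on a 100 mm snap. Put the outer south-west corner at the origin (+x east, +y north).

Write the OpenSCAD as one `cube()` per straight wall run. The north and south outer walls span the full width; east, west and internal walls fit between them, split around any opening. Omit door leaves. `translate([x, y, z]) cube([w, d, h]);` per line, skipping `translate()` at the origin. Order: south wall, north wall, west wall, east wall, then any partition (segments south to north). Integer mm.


cube([3000, 200, 2800]);
translate([0, 2300, 0]) cube([3000, 200, 2800]);
translate([0, 200, 0]) cube([200, 2100, 2800]);
translate([2800, 200, 0]) cube([200, 2100, 2800]);
translate([1000, 200, 0]) cube([200, 500, 2800]);
translate([1000, 1700, 0]) cube([200, 600, 2800]);


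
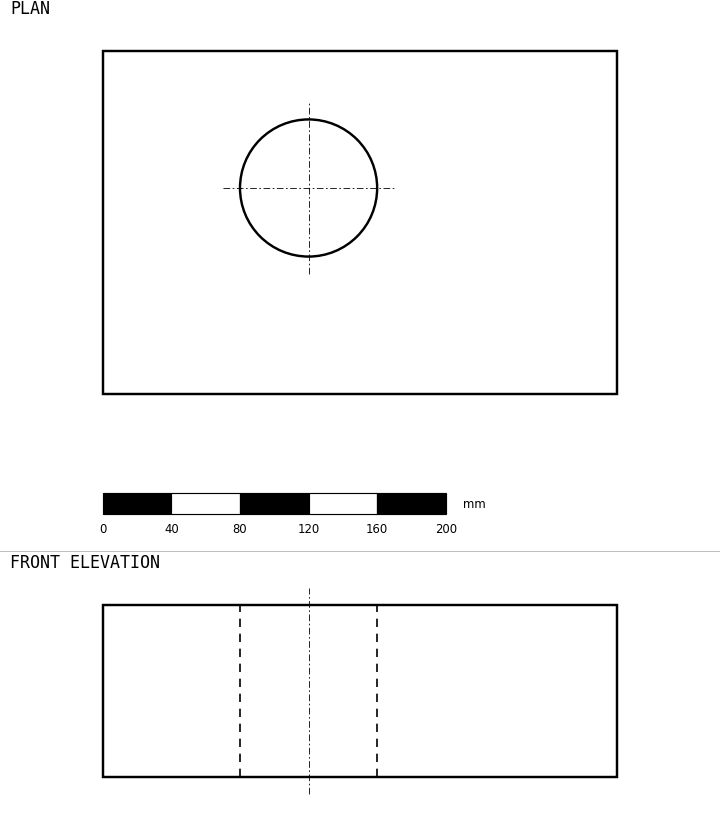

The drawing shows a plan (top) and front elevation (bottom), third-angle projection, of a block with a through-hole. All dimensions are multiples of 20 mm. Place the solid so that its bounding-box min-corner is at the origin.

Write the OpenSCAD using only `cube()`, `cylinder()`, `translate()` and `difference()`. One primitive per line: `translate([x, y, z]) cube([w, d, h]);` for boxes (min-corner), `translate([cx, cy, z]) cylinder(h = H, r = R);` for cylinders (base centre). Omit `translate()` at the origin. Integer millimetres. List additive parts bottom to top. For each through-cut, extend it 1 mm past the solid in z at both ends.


difference() {
  cube([300, 200, 100]);
  translate([120, 120, -1]) cylinder(h = 102, r = 40);
}
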